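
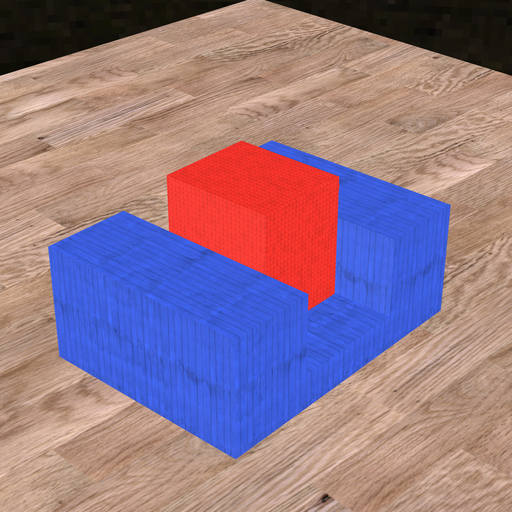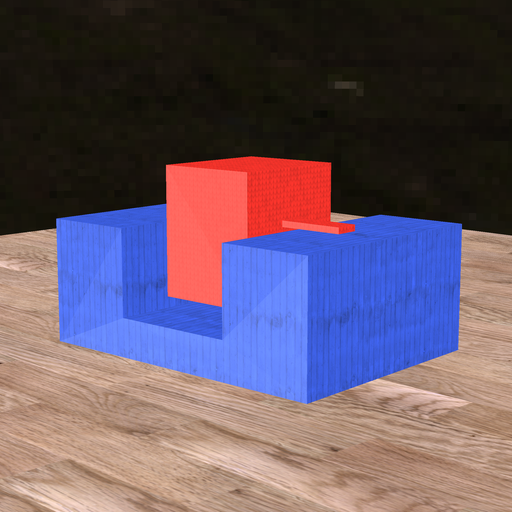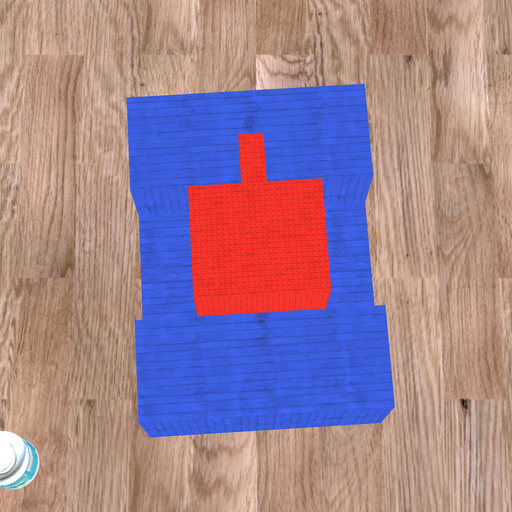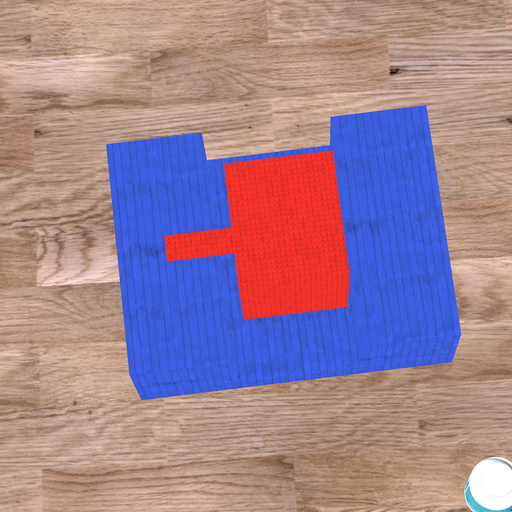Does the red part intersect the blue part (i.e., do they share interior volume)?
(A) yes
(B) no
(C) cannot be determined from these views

(B) no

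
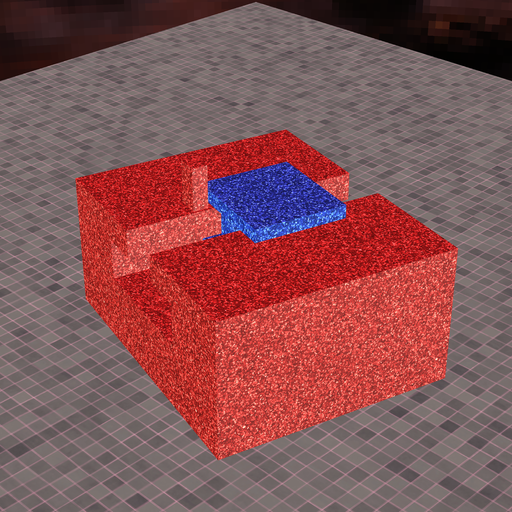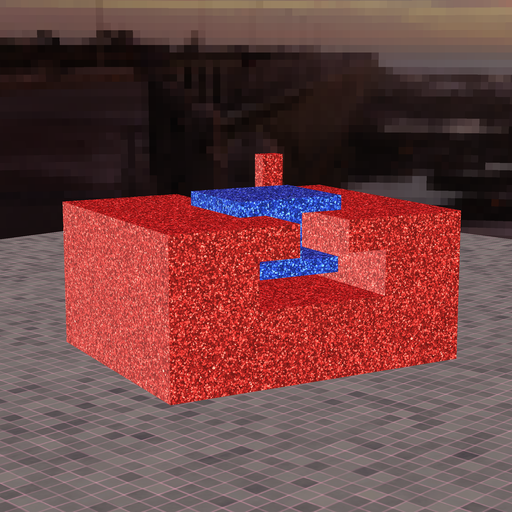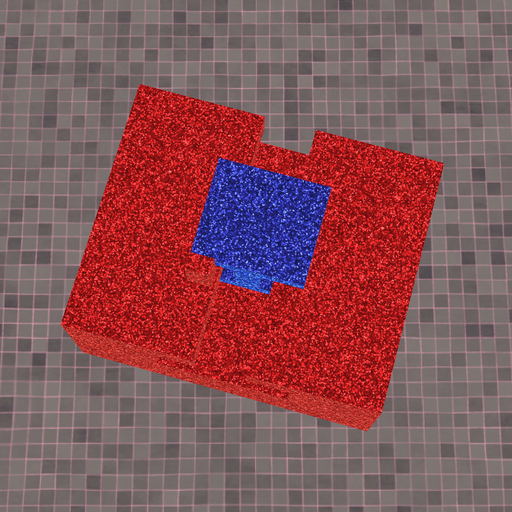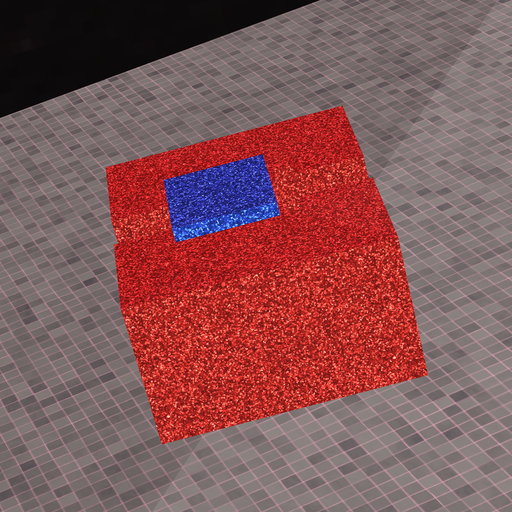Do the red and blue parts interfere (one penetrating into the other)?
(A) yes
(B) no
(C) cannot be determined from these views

(B) no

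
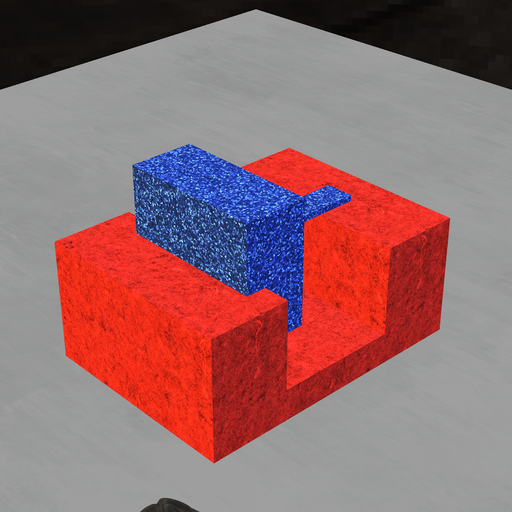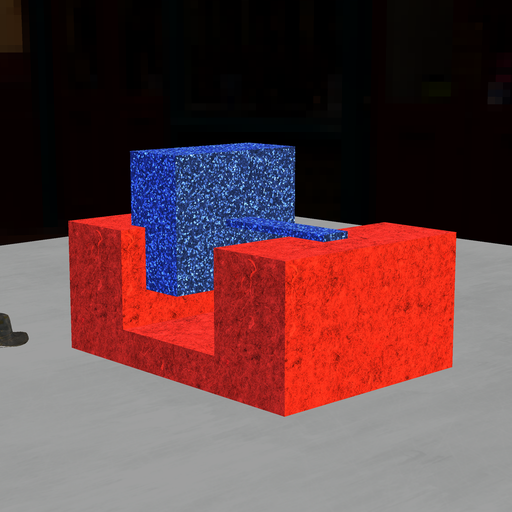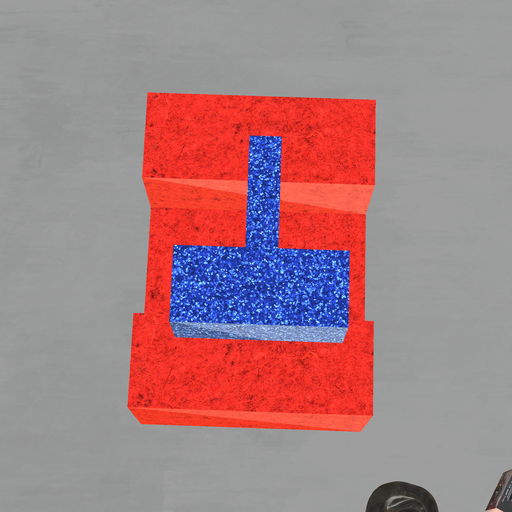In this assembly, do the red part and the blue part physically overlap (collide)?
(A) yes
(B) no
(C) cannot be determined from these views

(A) yes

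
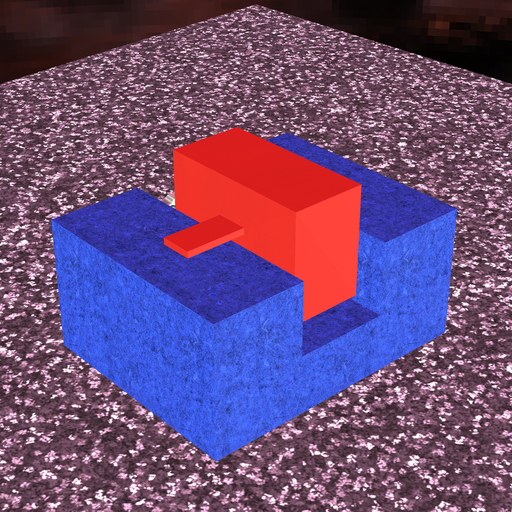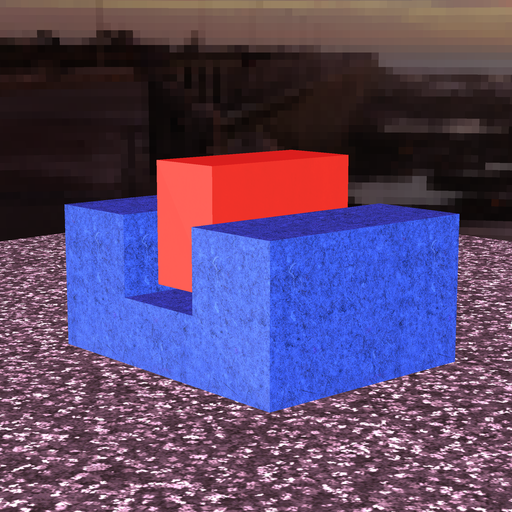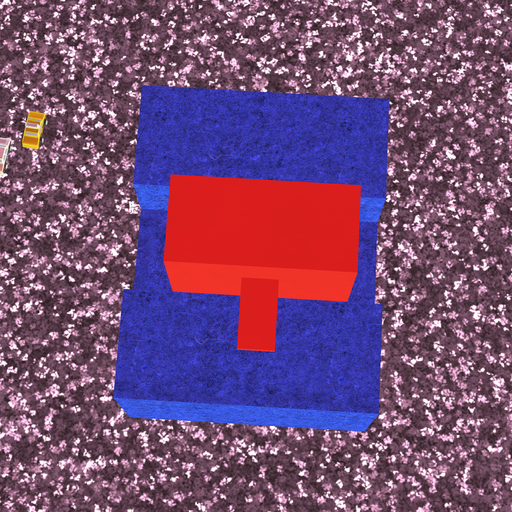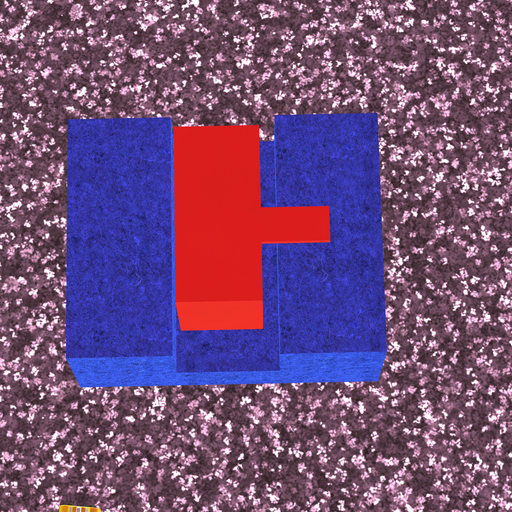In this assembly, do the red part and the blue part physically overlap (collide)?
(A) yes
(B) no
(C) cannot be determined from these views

(B) no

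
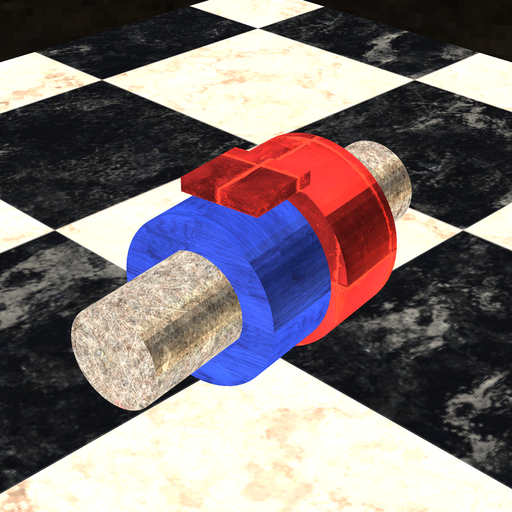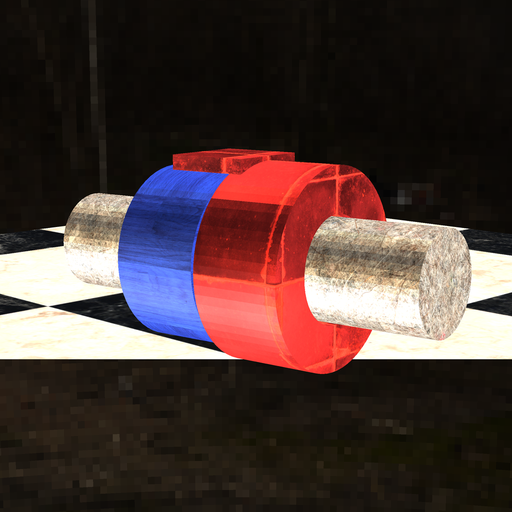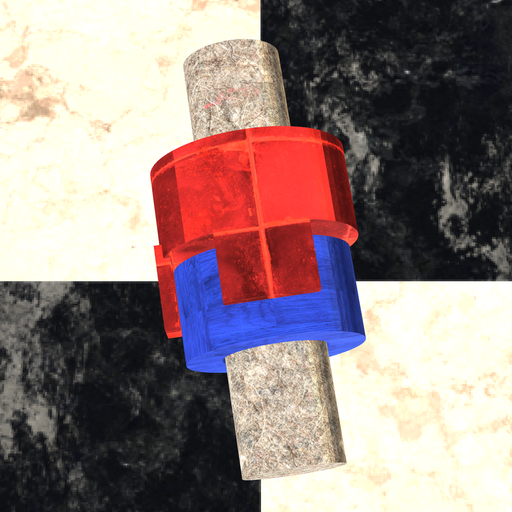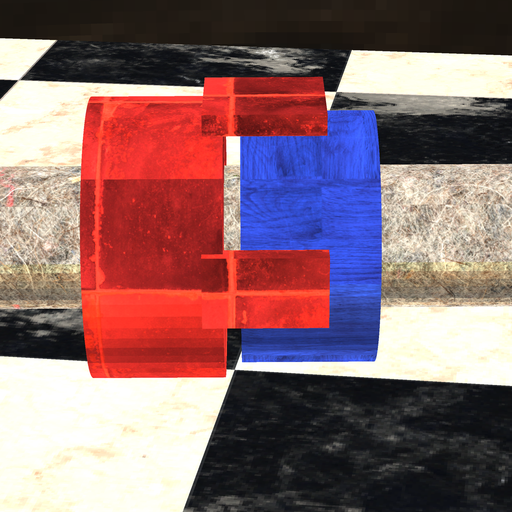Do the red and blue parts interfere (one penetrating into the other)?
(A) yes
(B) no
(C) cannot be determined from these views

(B) no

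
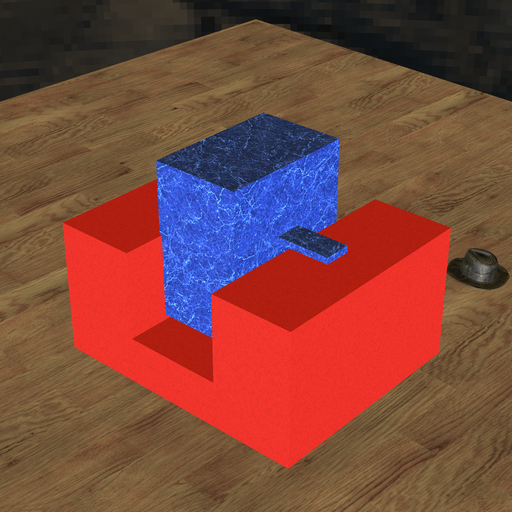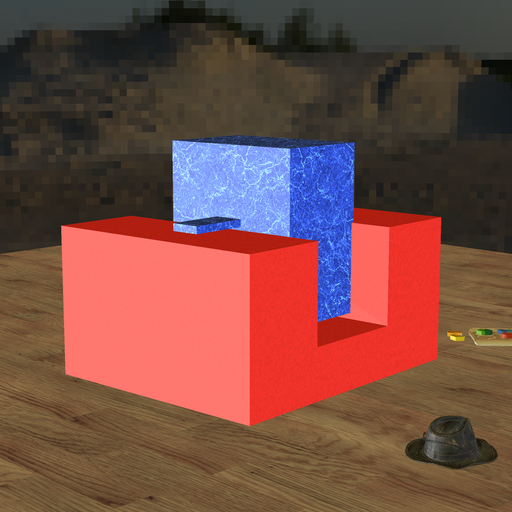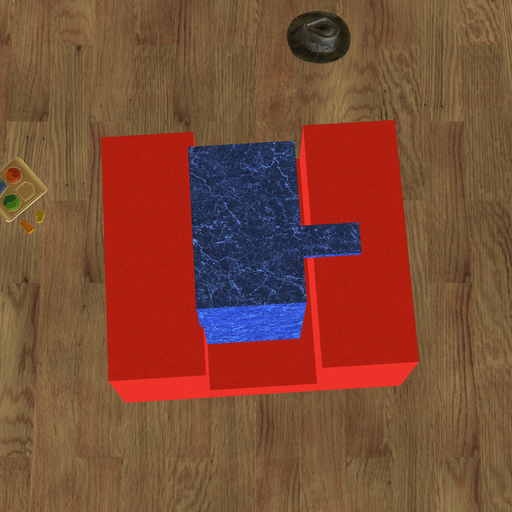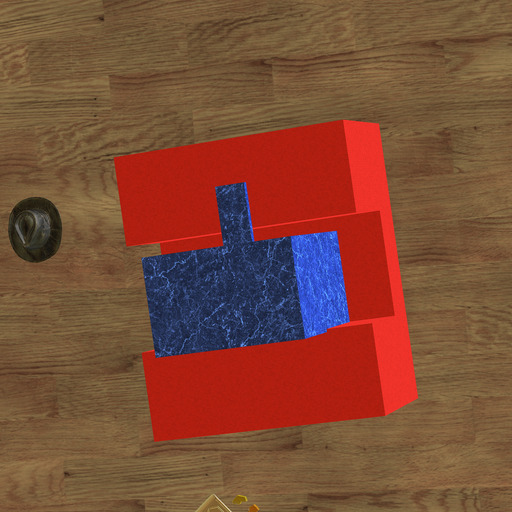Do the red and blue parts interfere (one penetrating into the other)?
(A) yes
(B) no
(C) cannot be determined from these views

(A) yes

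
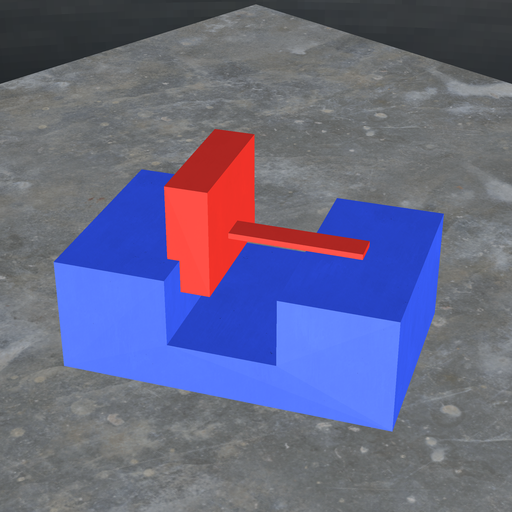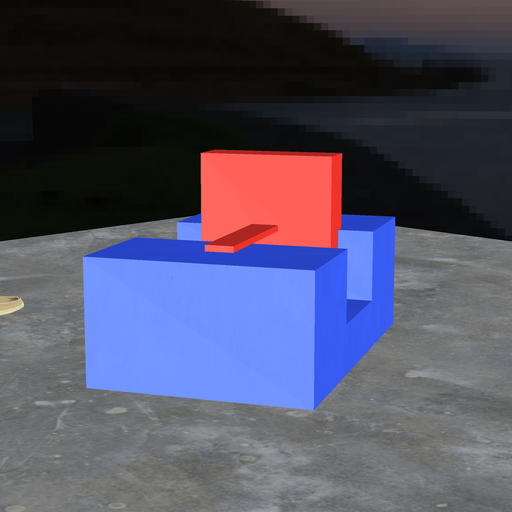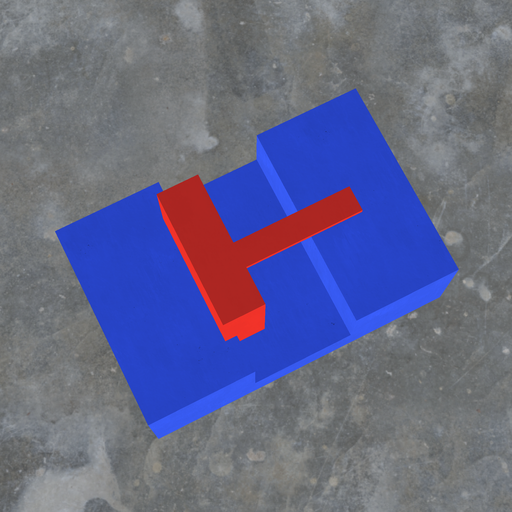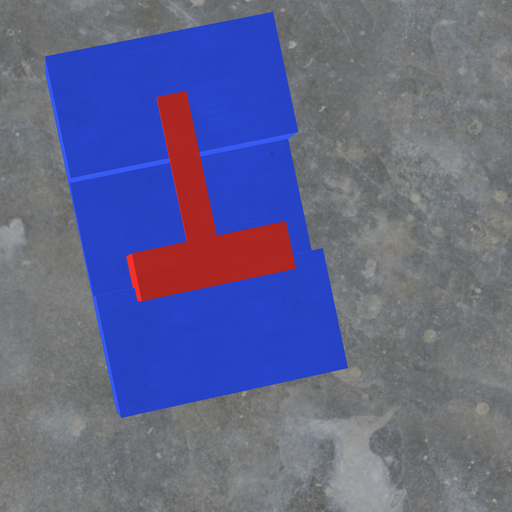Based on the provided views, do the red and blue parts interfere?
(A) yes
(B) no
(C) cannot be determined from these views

(A) yes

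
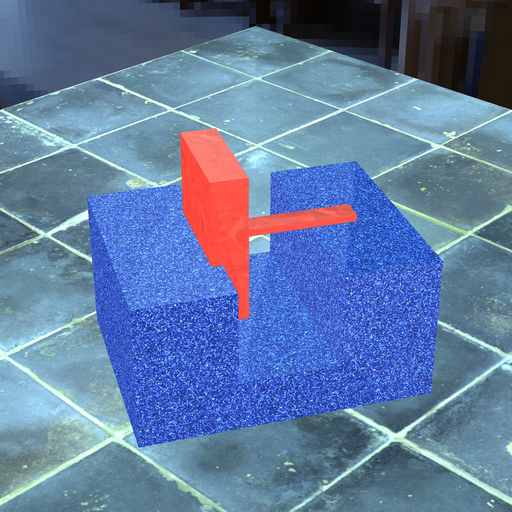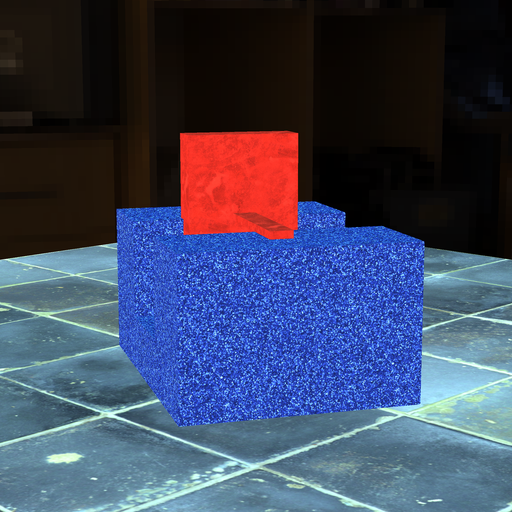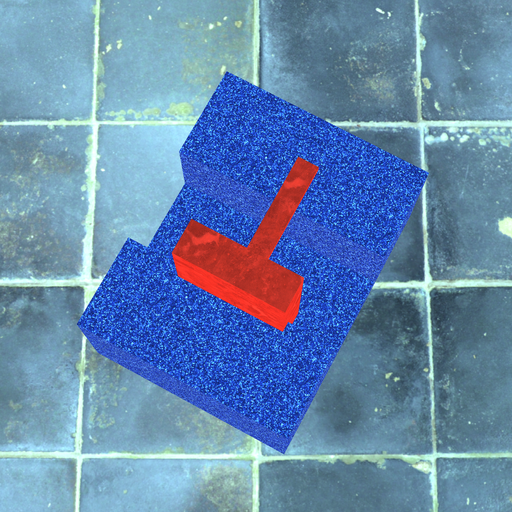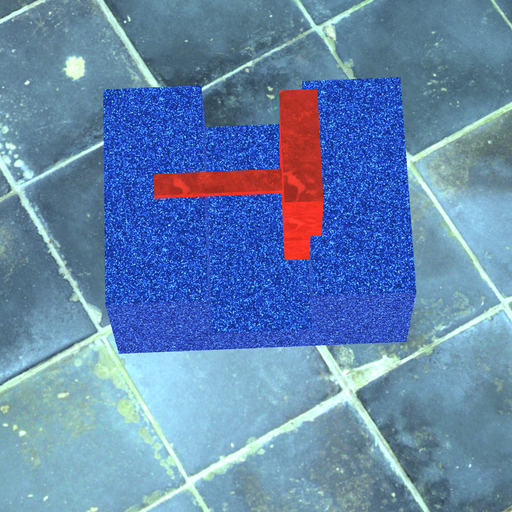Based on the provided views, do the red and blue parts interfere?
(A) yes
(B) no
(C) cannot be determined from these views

(A) yes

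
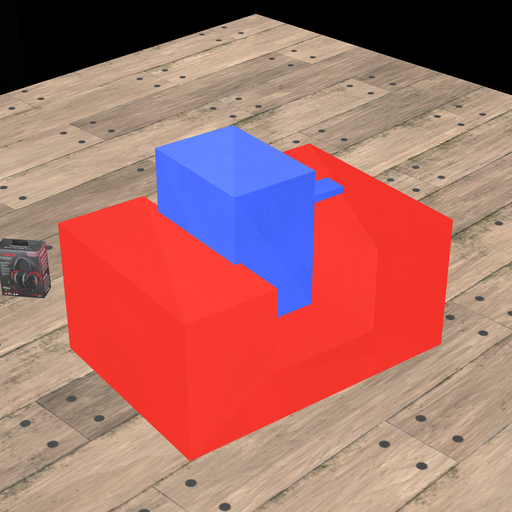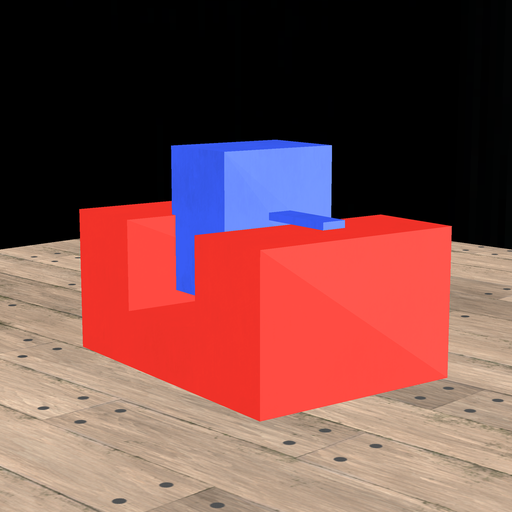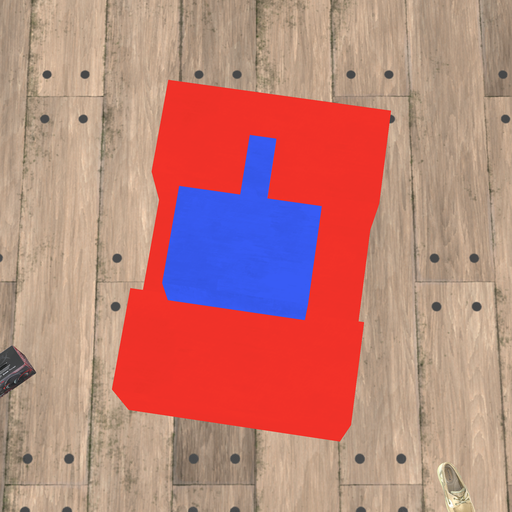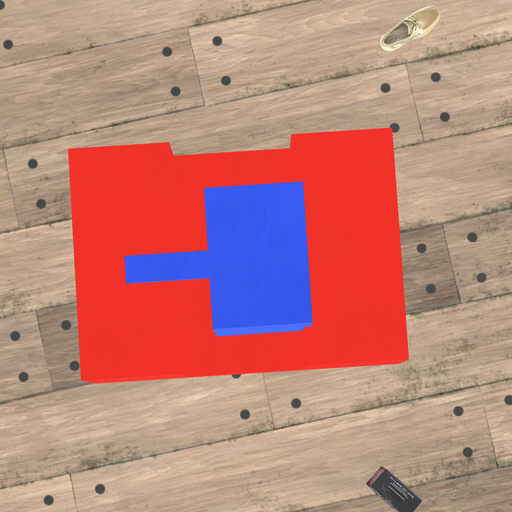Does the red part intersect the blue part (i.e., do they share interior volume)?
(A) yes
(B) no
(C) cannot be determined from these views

(A) yes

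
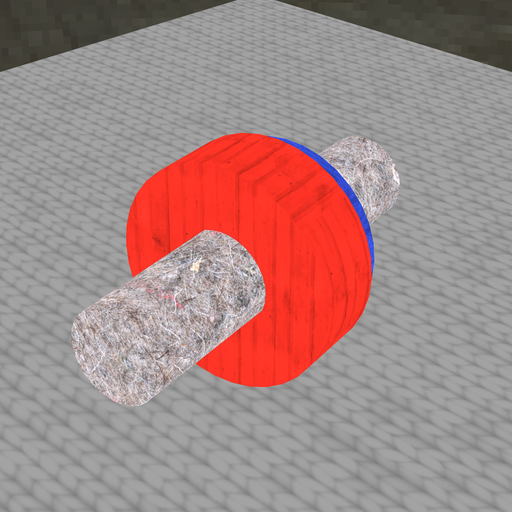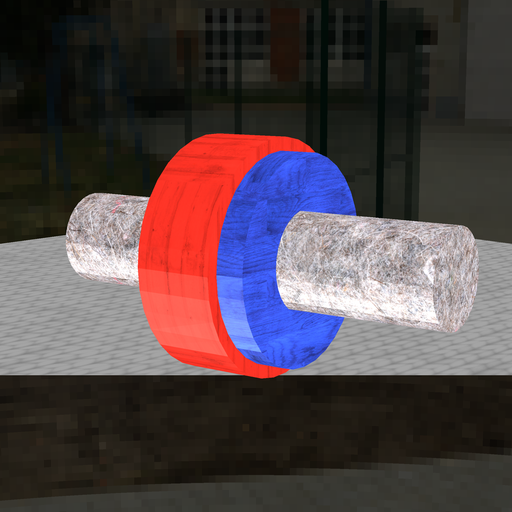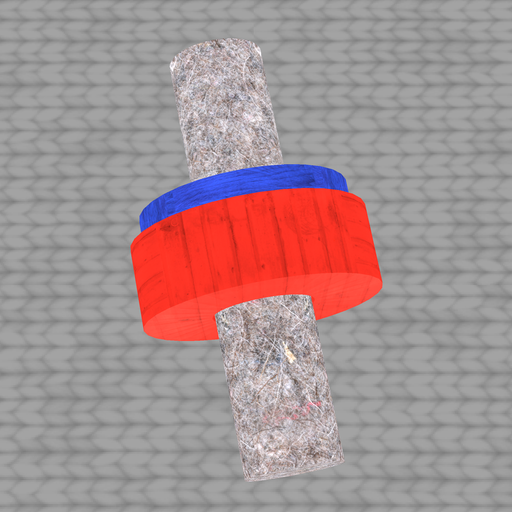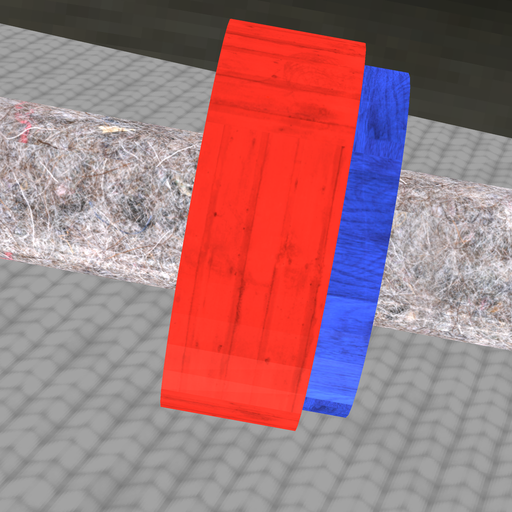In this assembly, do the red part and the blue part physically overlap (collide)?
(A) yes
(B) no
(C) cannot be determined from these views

(A) yes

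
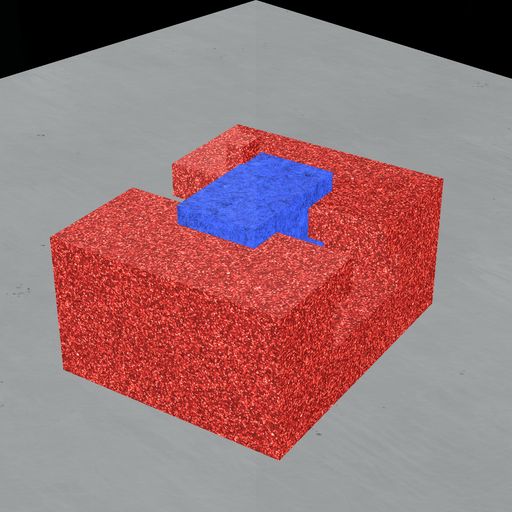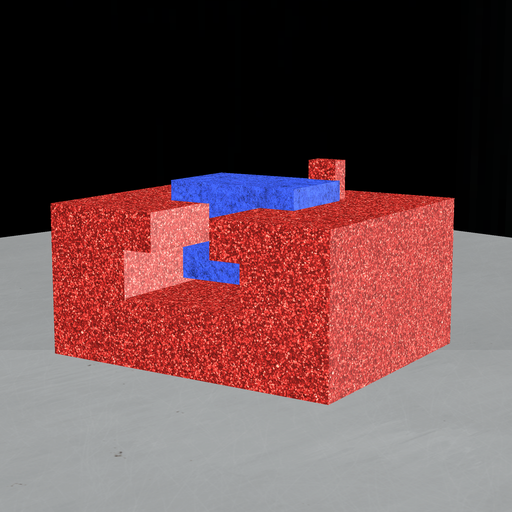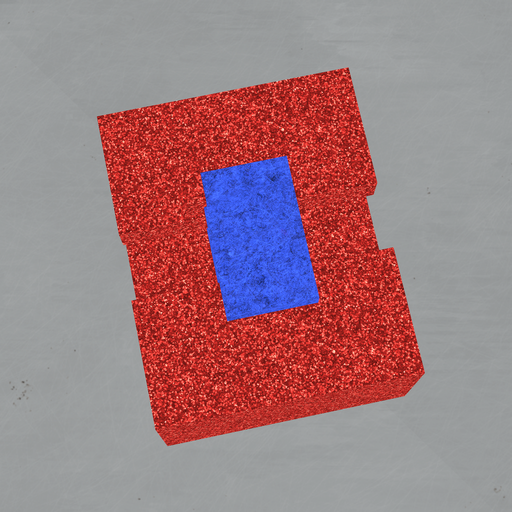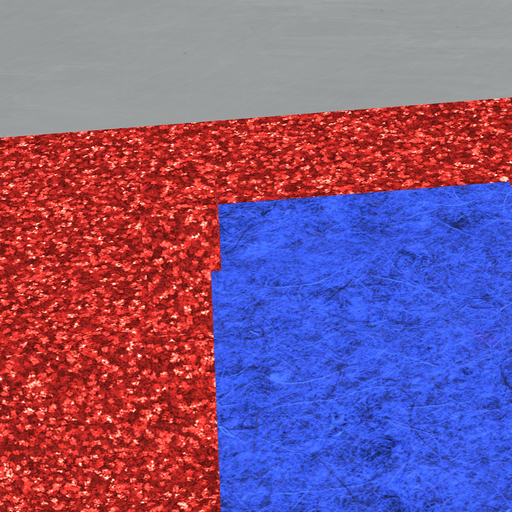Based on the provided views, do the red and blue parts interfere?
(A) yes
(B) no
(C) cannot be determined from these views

(A) yes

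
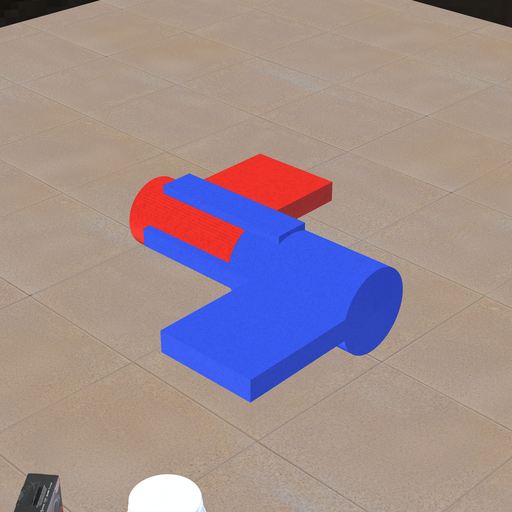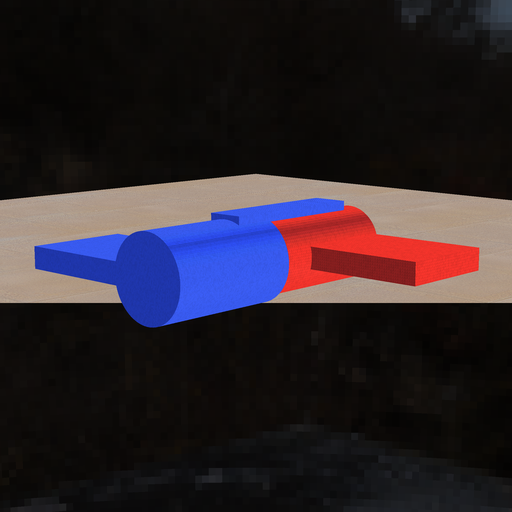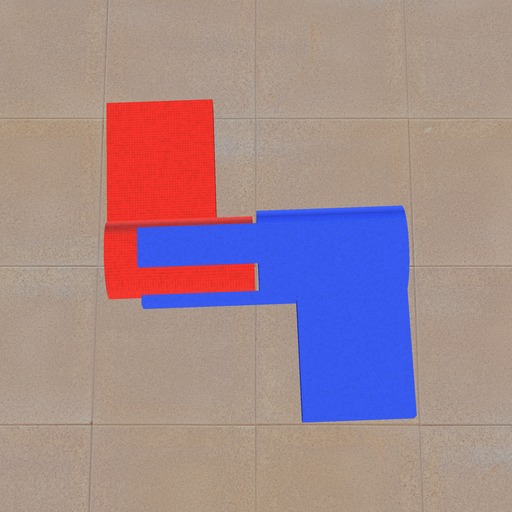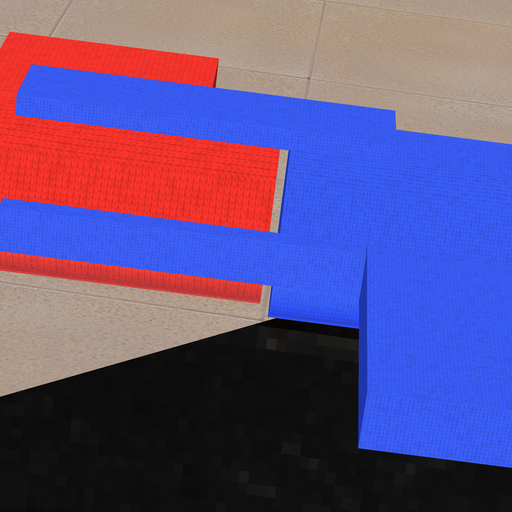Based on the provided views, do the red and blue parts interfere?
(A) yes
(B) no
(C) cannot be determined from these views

(B) no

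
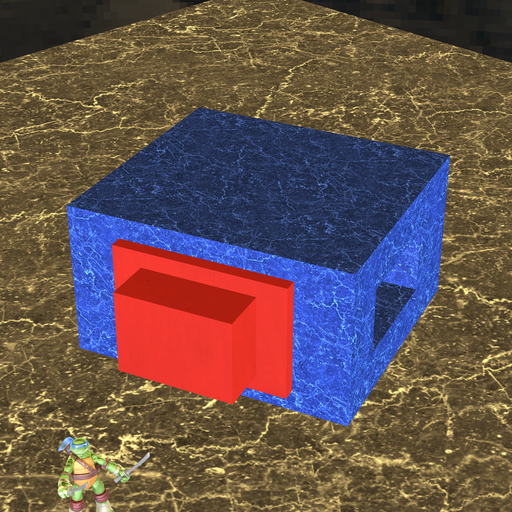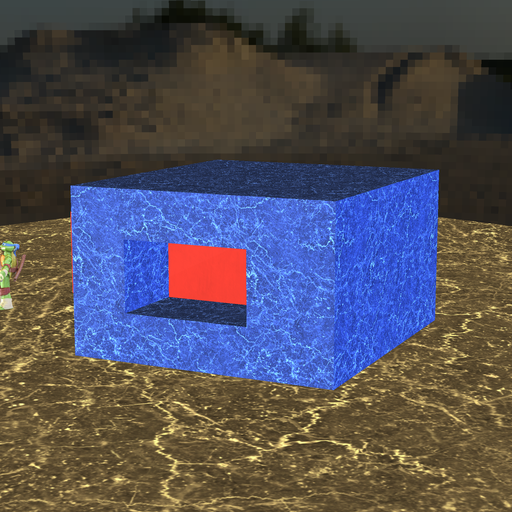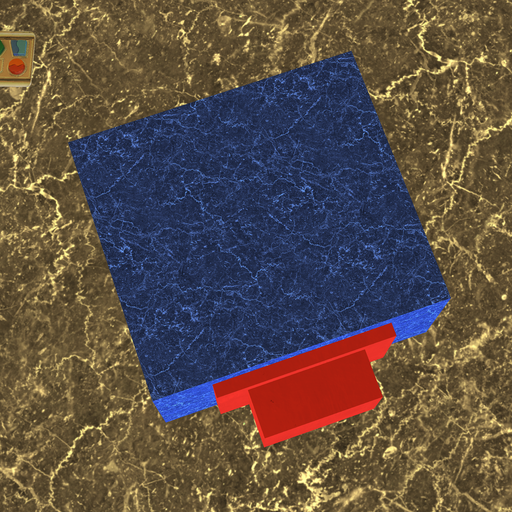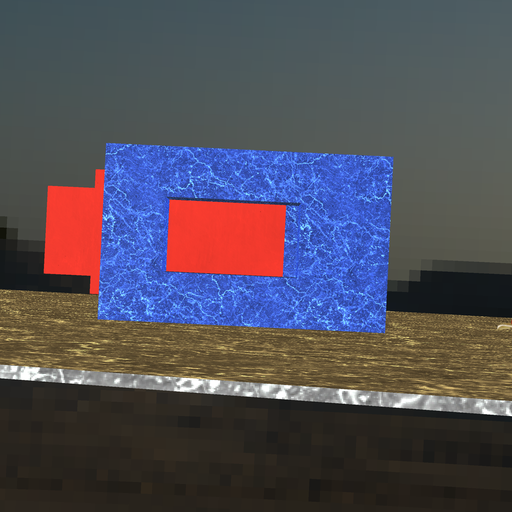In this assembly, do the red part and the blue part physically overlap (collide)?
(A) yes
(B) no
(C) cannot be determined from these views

(A) yes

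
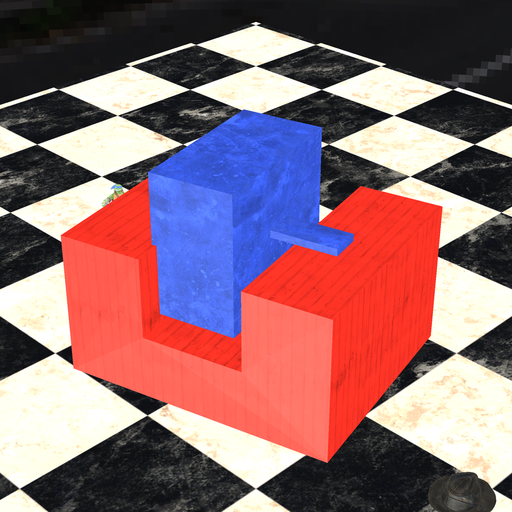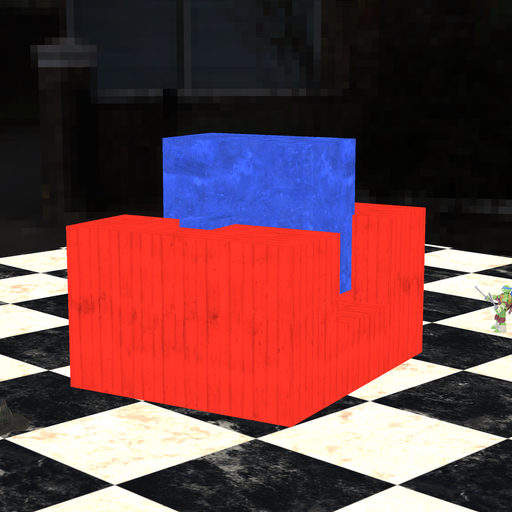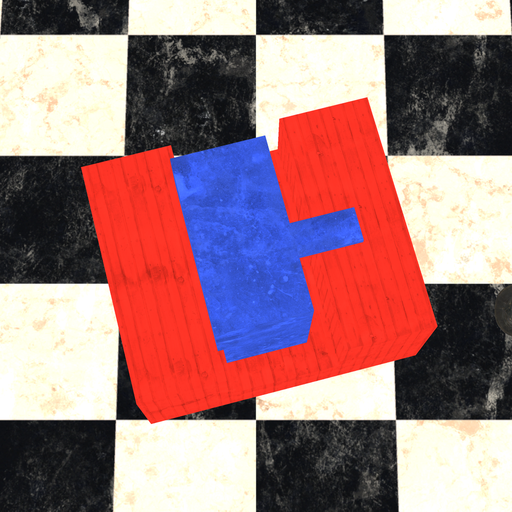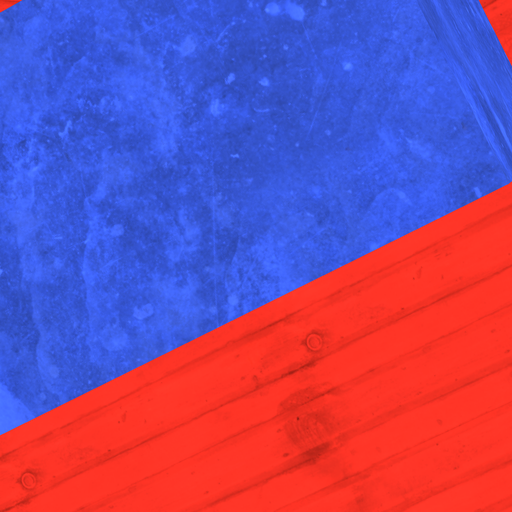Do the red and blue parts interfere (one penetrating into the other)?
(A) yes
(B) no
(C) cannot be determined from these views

(A) yes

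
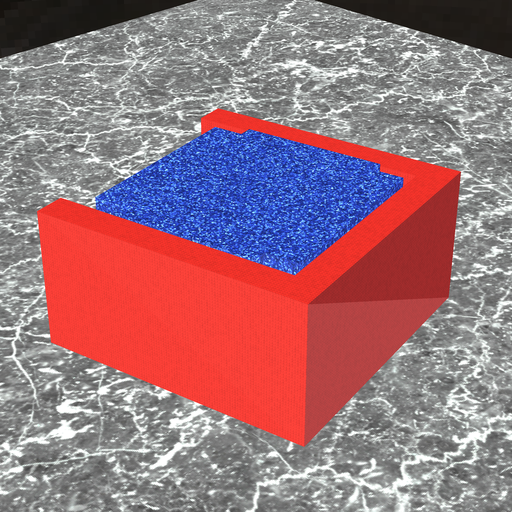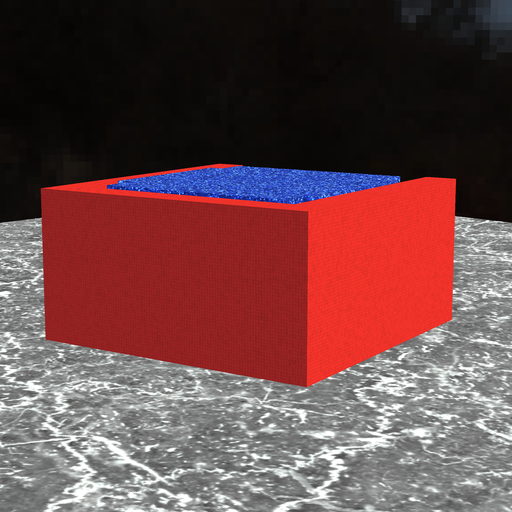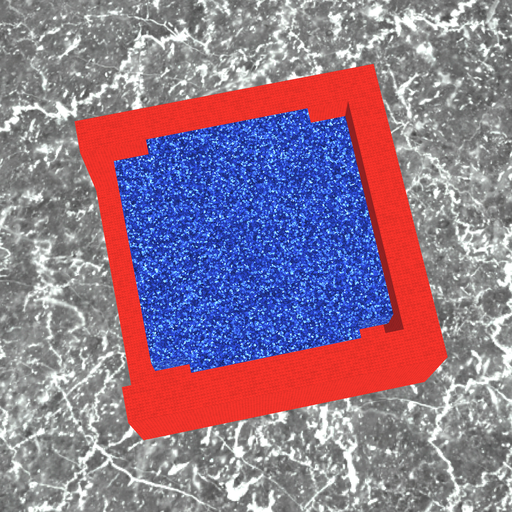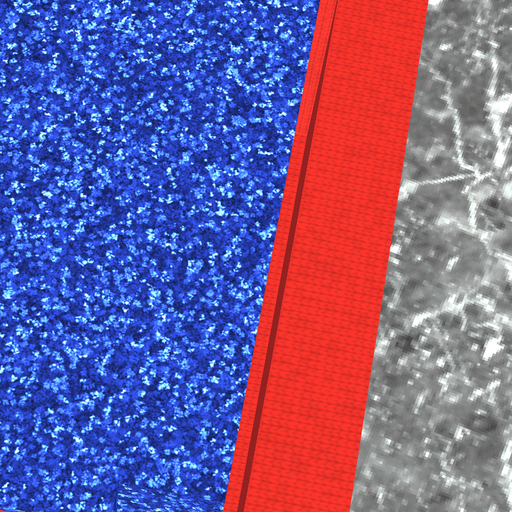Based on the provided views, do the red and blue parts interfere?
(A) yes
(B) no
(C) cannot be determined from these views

(B) no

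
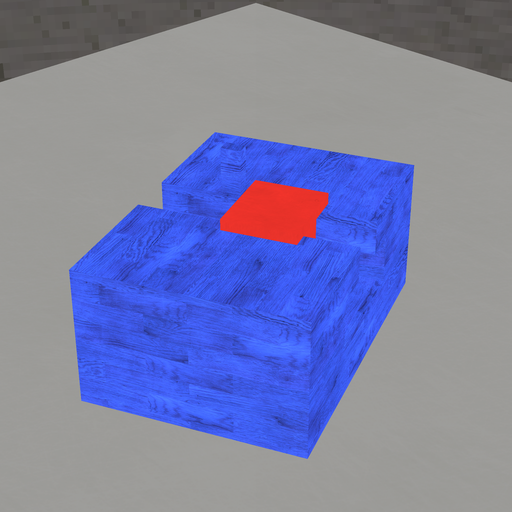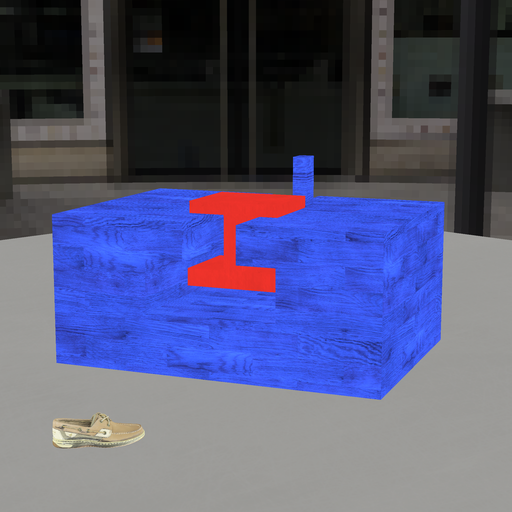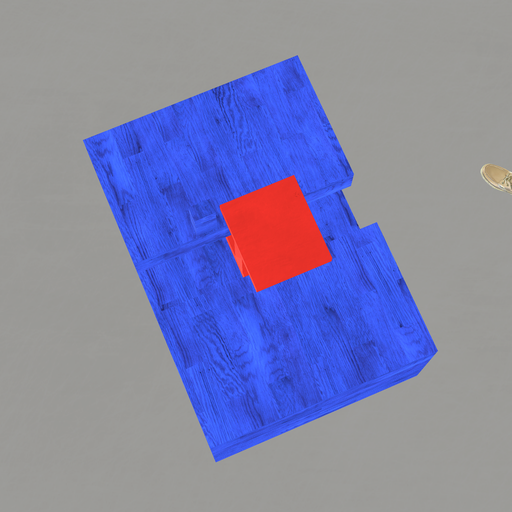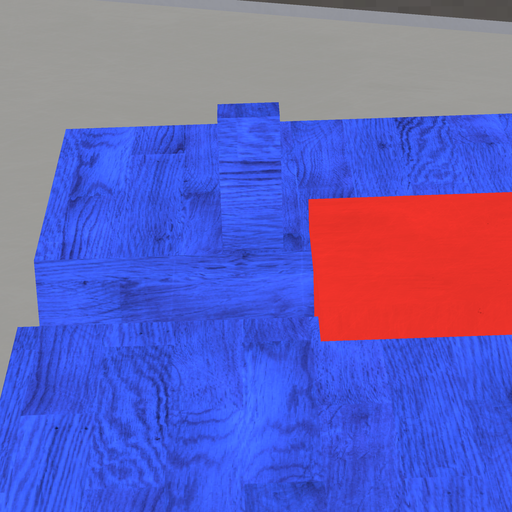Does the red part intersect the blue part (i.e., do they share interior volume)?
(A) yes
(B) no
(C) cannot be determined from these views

(B) no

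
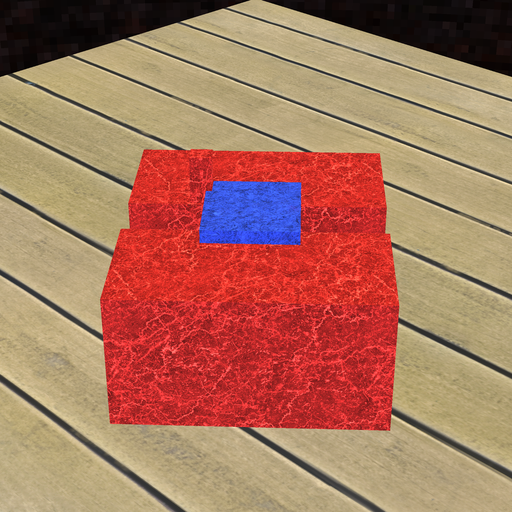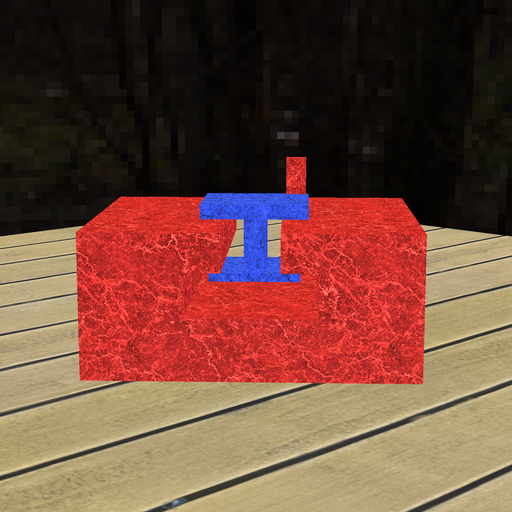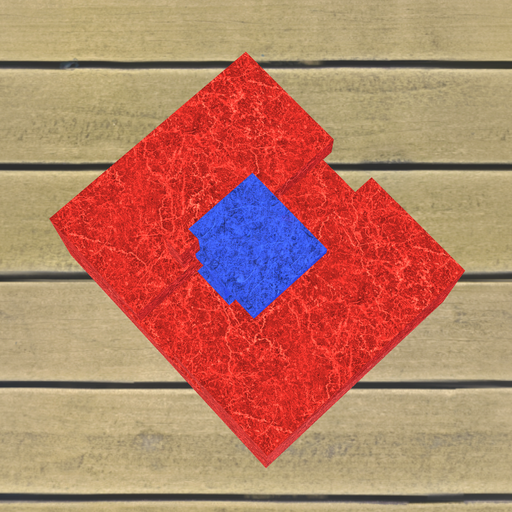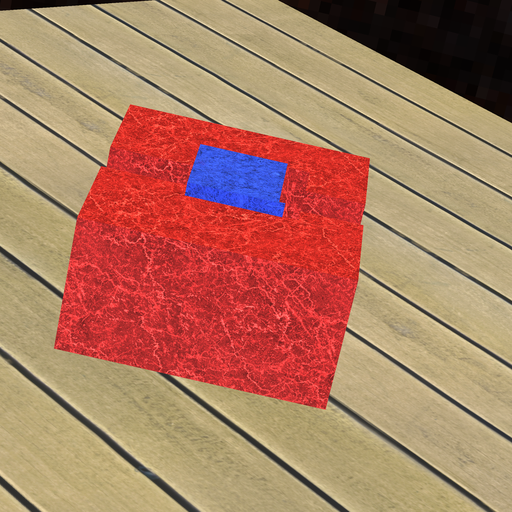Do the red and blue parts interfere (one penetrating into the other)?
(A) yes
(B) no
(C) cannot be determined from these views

(A) yes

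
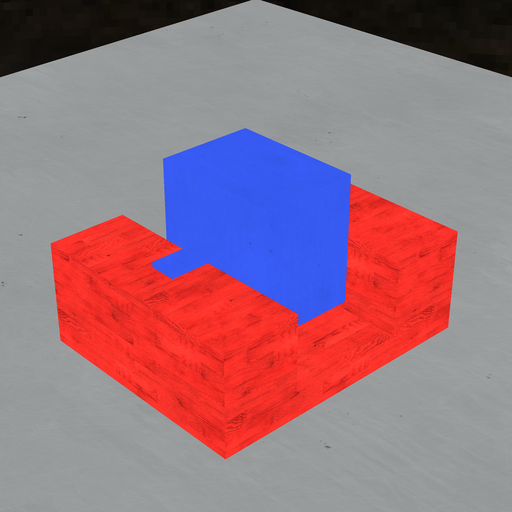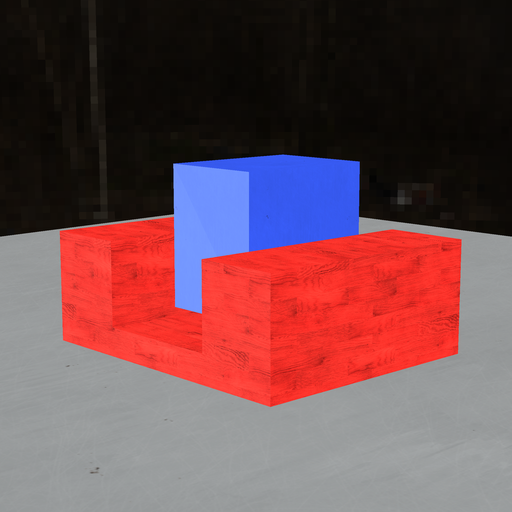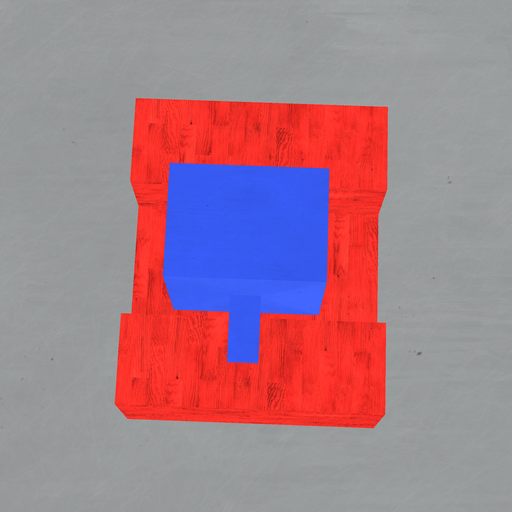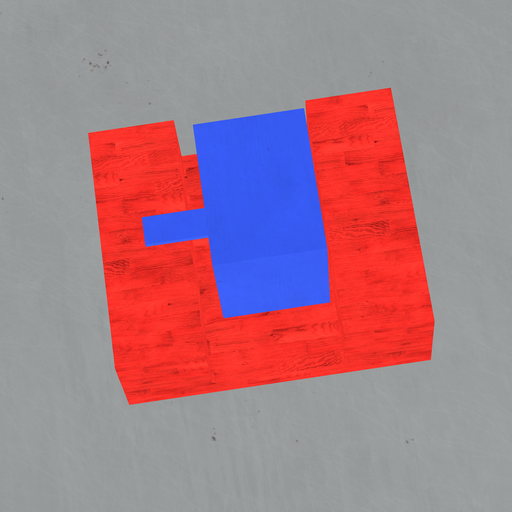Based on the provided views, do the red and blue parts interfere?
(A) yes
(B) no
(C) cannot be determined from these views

(B) no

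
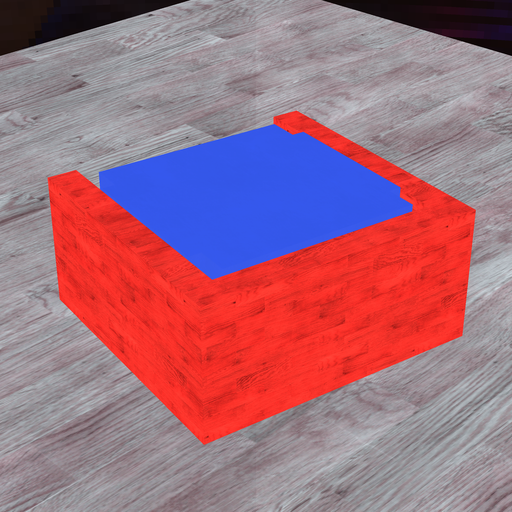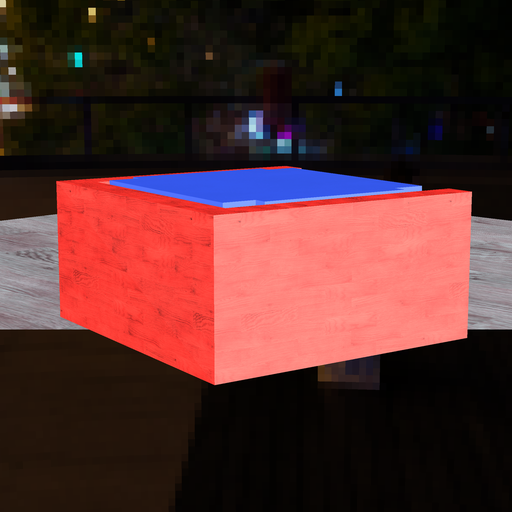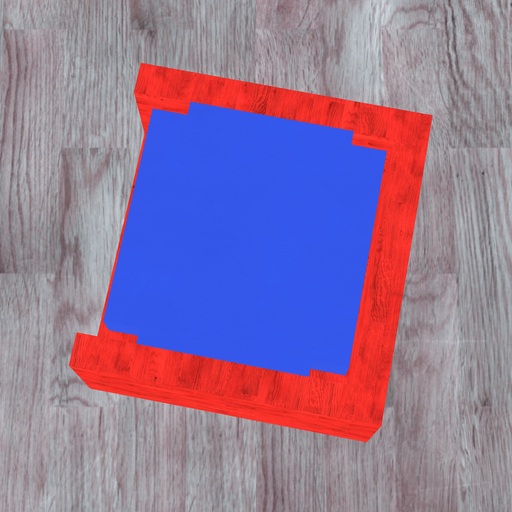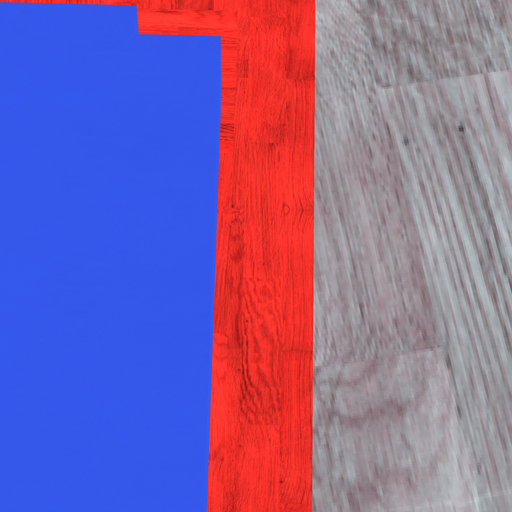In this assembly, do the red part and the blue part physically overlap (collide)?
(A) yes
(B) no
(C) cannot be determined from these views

(B) no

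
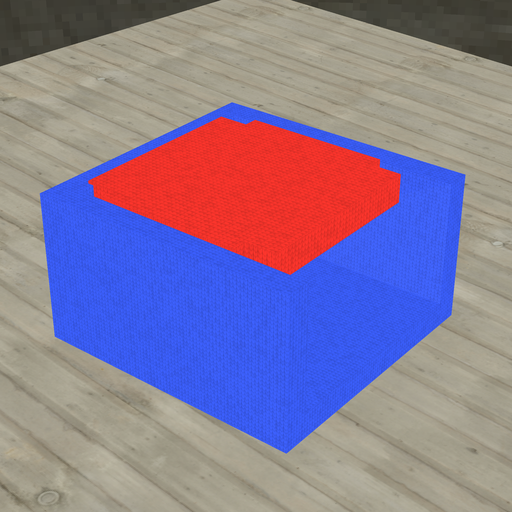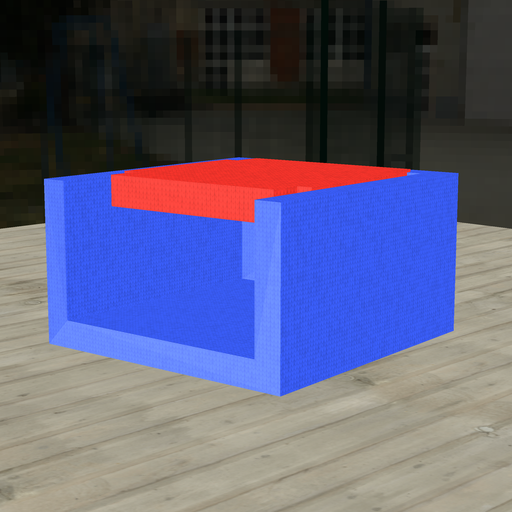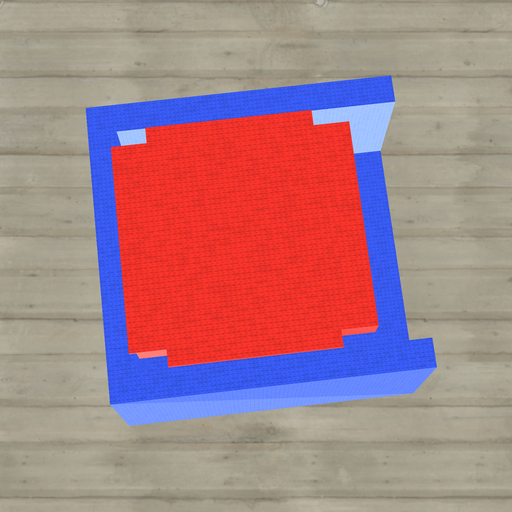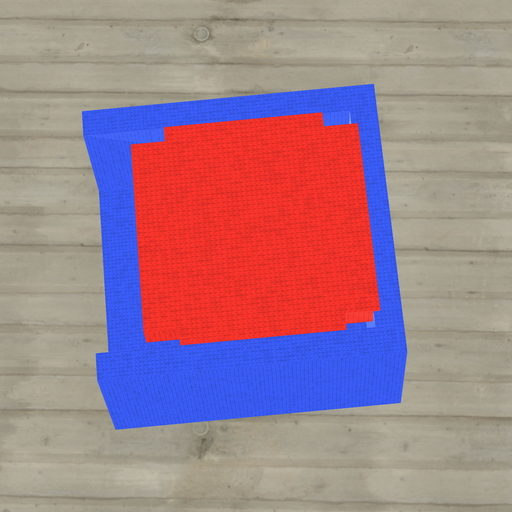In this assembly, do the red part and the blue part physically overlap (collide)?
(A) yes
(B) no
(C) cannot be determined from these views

(A) yes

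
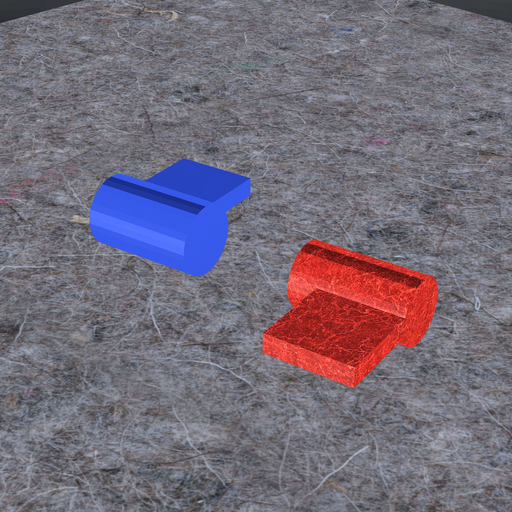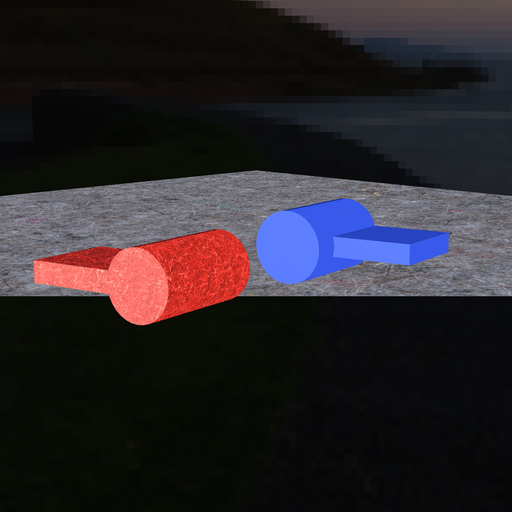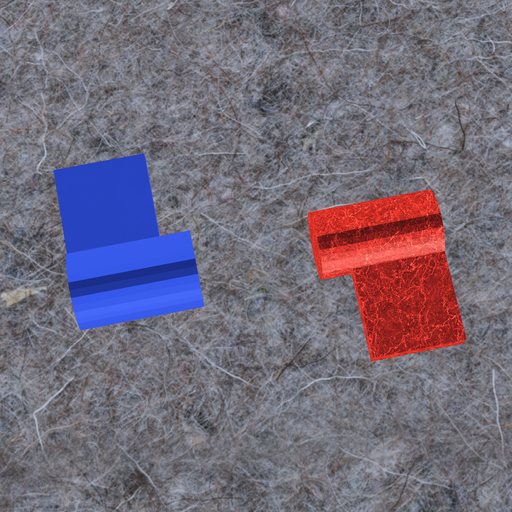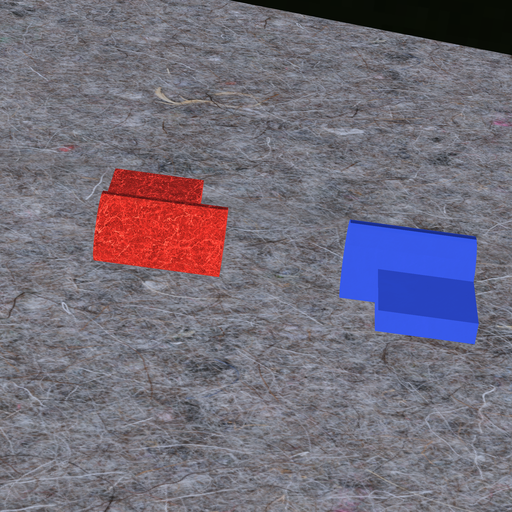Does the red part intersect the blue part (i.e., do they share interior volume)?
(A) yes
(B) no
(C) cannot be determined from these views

(B) no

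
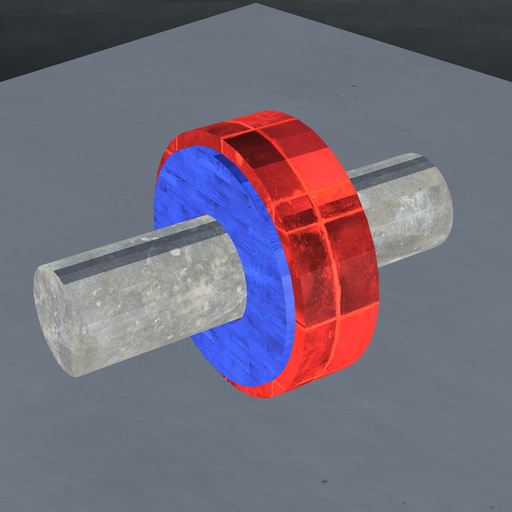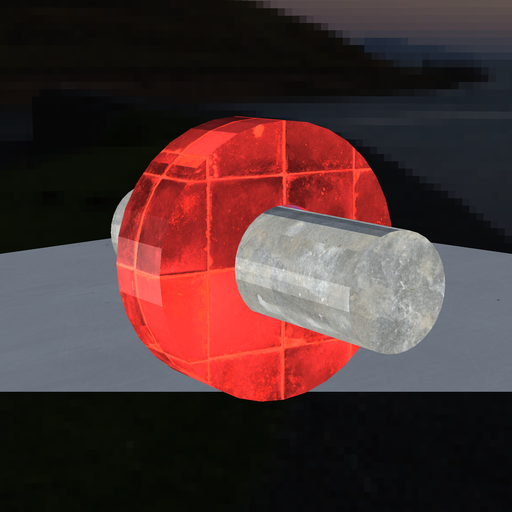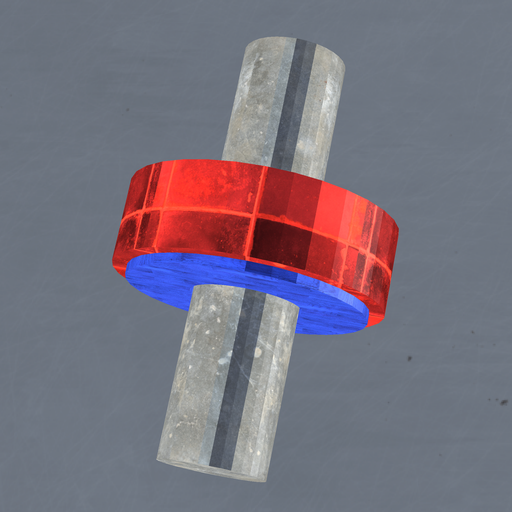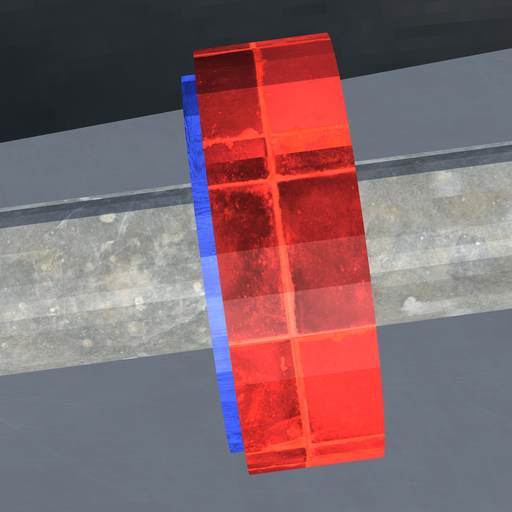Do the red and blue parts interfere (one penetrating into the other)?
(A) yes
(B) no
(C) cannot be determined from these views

(A) yes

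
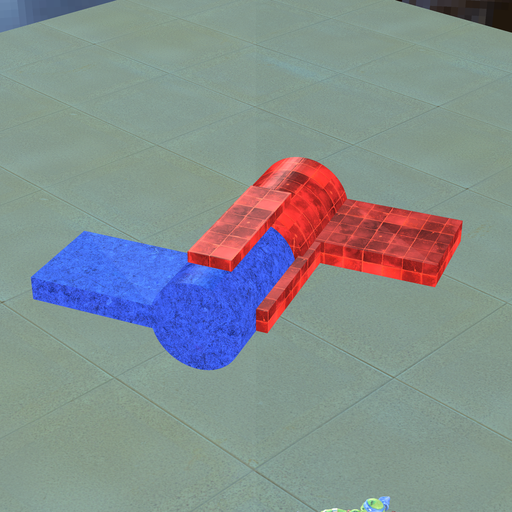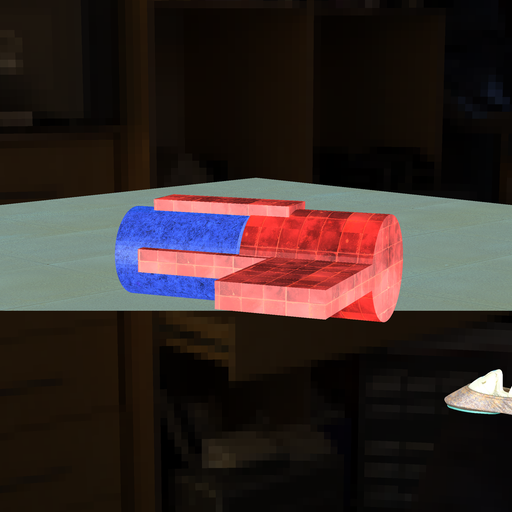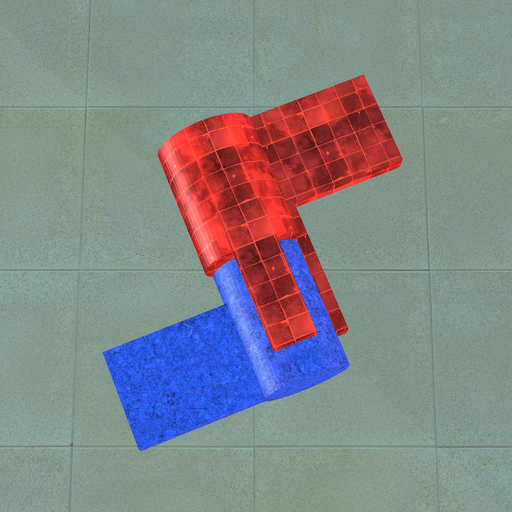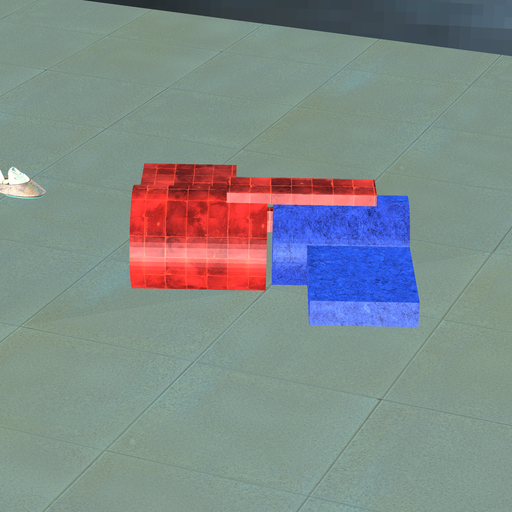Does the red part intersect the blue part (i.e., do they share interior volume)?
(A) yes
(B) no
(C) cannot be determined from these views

(B) no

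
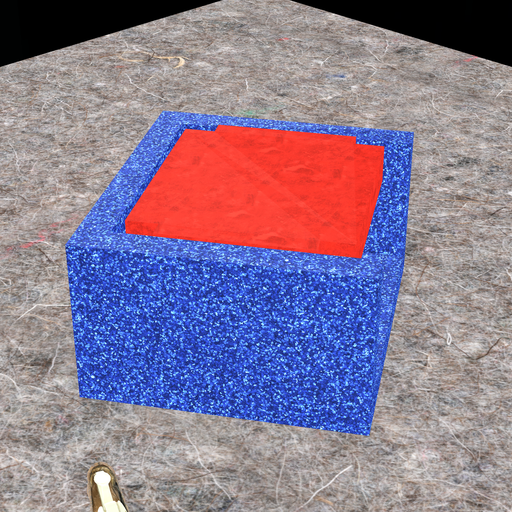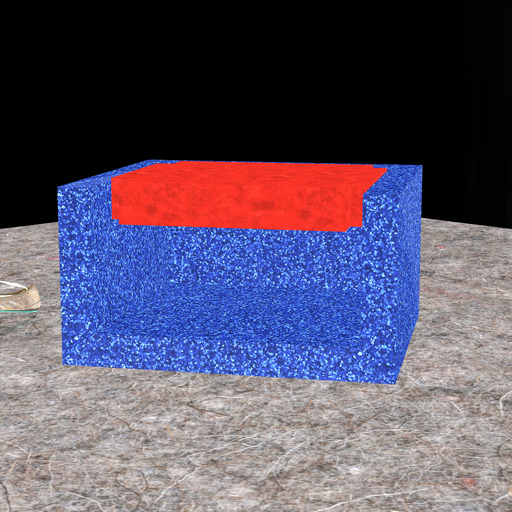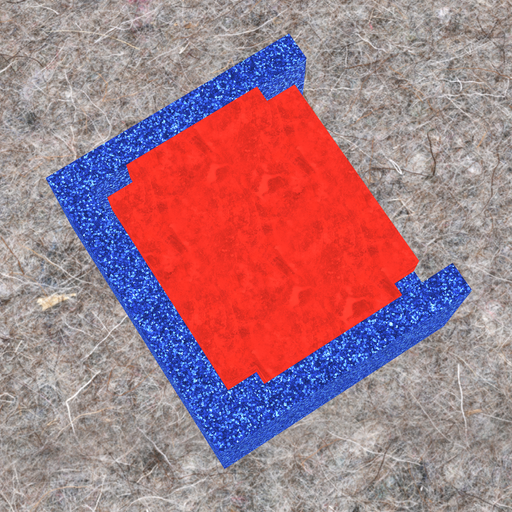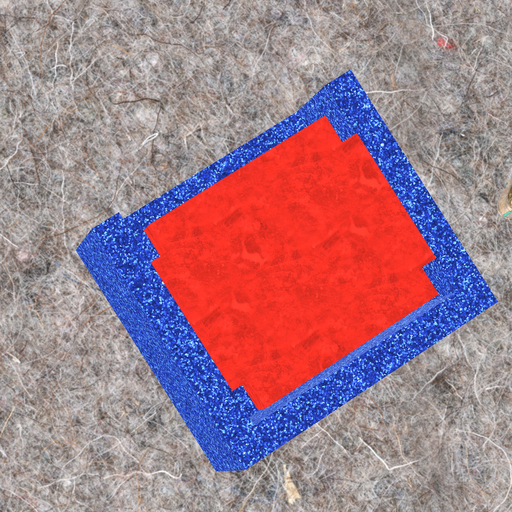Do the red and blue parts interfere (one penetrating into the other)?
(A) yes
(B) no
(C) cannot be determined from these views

(B) no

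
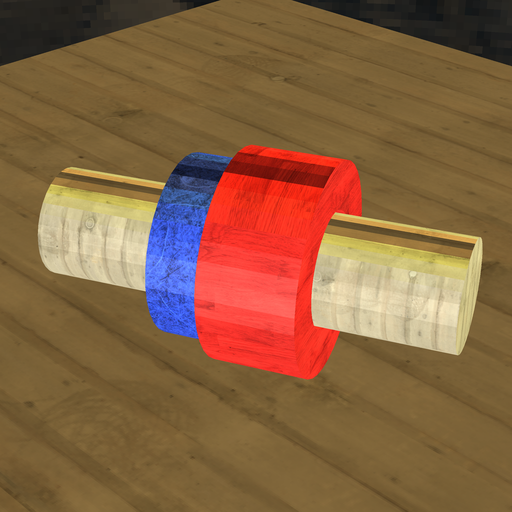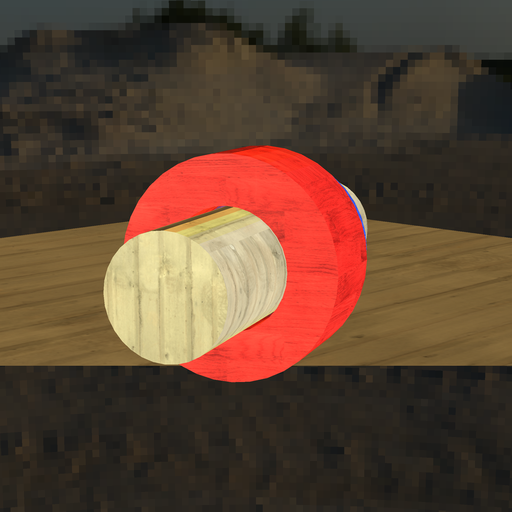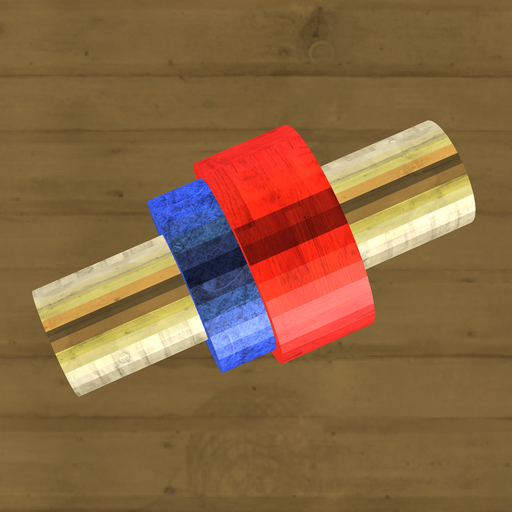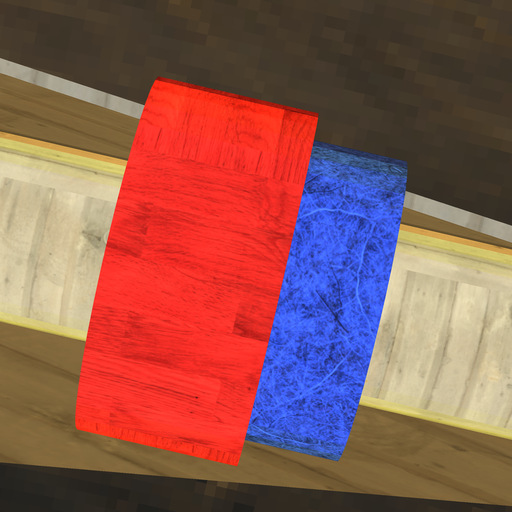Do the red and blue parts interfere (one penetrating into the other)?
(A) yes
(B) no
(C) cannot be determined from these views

(A) yes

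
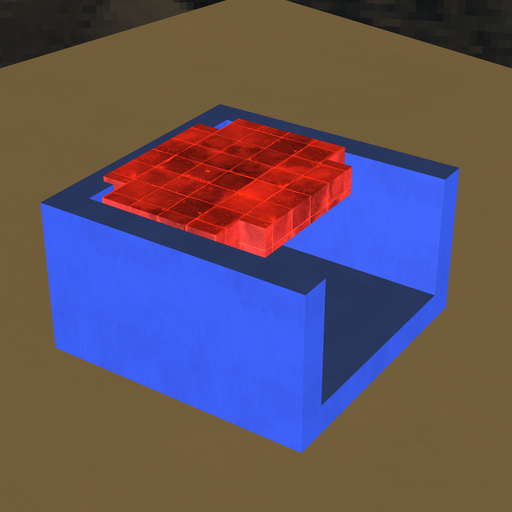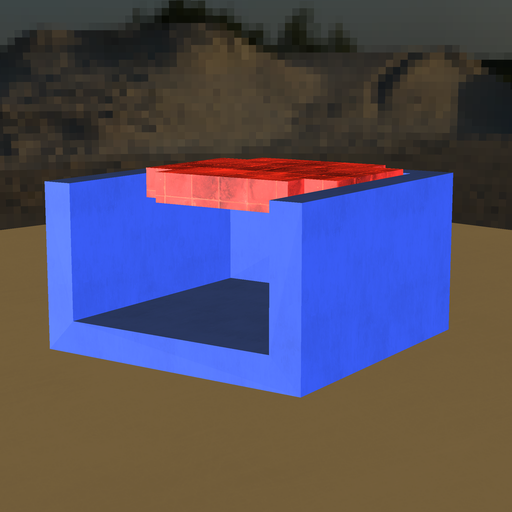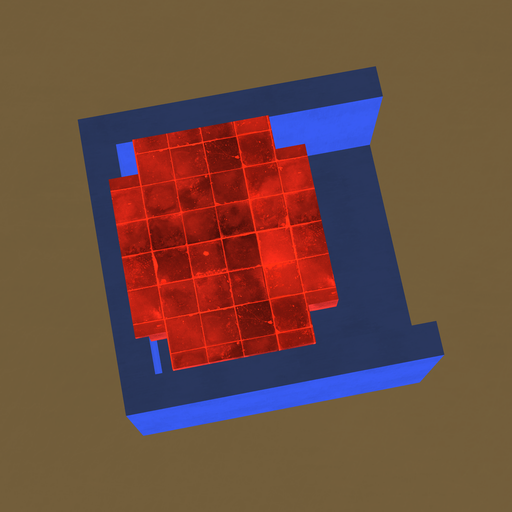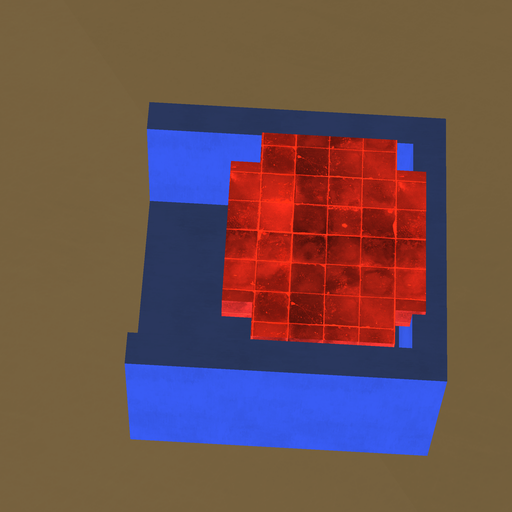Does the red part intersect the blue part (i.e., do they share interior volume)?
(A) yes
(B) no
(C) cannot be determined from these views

(A) yes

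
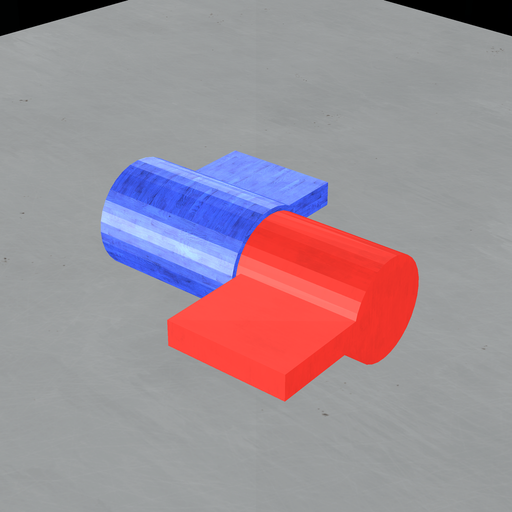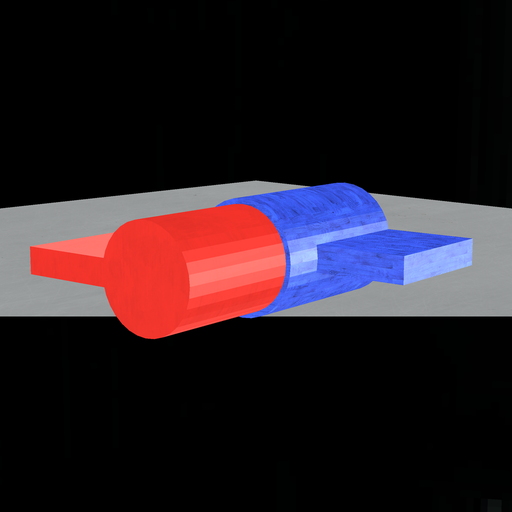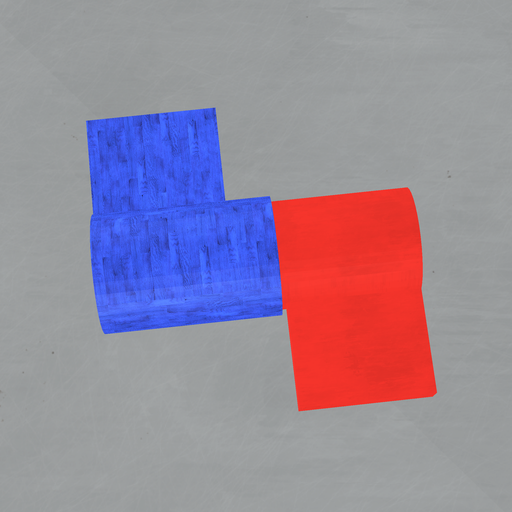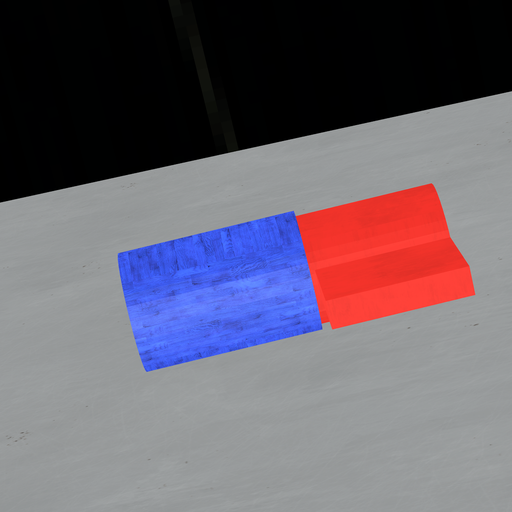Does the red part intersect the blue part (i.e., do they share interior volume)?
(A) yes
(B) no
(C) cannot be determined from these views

(A) yes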